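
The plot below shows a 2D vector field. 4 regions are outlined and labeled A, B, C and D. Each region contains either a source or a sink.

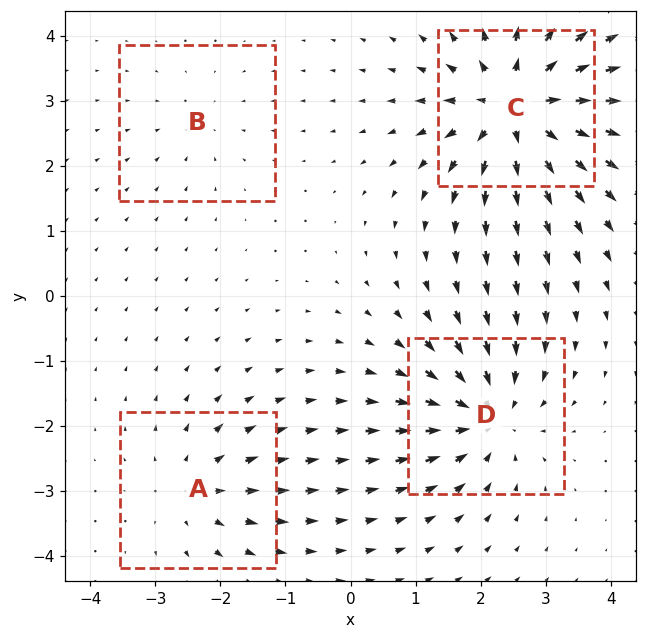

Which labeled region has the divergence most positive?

C

Divergence at each region's feature centre — A: about +4, B: about -2, C: about +8, D: about -6. Region C is most positive.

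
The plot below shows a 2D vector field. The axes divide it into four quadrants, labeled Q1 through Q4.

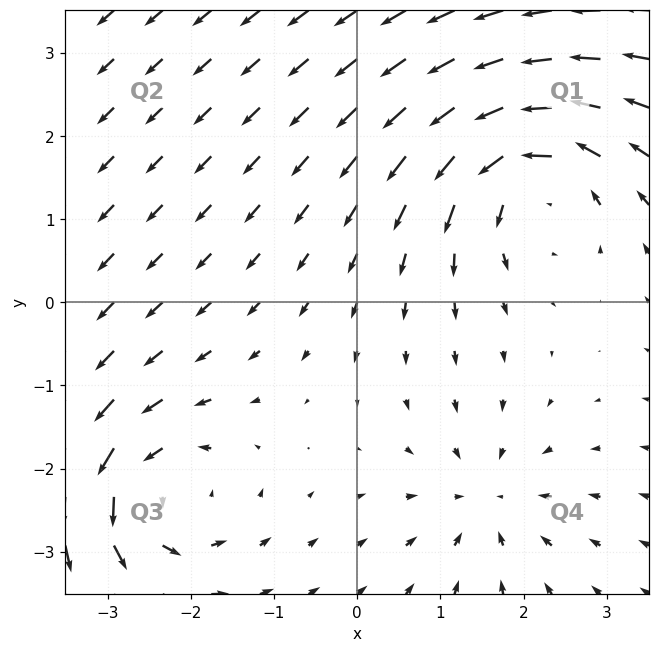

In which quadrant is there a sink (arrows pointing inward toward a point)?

Q4

The sink sits at approximately (1.5, -2.4), which lies in quadrant Q4. The divergence there is about -4, negative as expected for a sink.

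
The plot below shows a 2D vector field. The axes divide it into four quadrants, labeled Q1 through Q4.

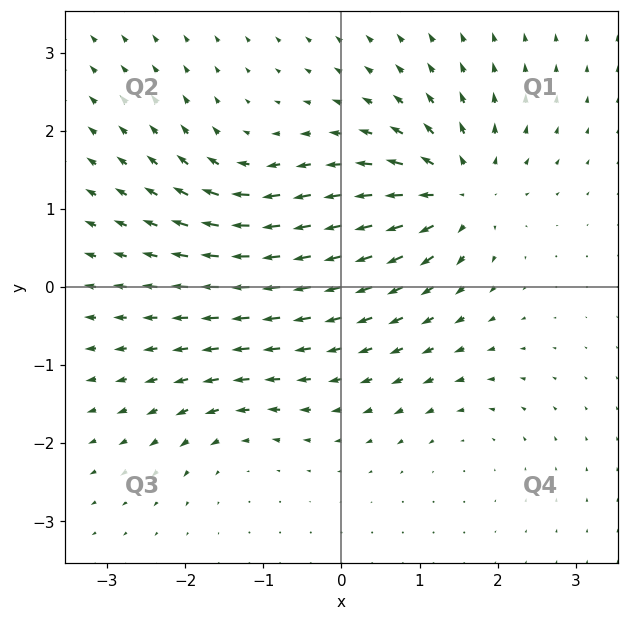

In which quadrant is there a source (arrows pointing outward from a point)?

Q1

The source sits at approximately (1.5, 1.2), which lies in quadrant Q1. The divergence there is about +7, positive as expected for a source.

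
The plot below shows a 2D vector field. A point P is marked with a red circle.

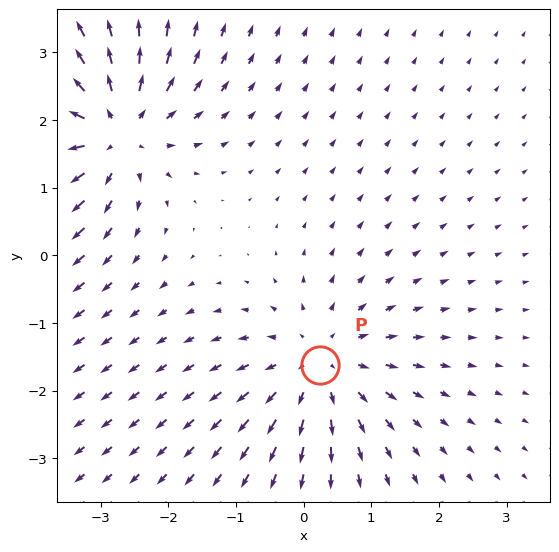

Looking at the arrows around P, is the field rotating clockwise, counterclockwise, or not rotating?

not rotating

Near P at (0.2, -1.6) the arrows show no circulation. The curl there is ≈0.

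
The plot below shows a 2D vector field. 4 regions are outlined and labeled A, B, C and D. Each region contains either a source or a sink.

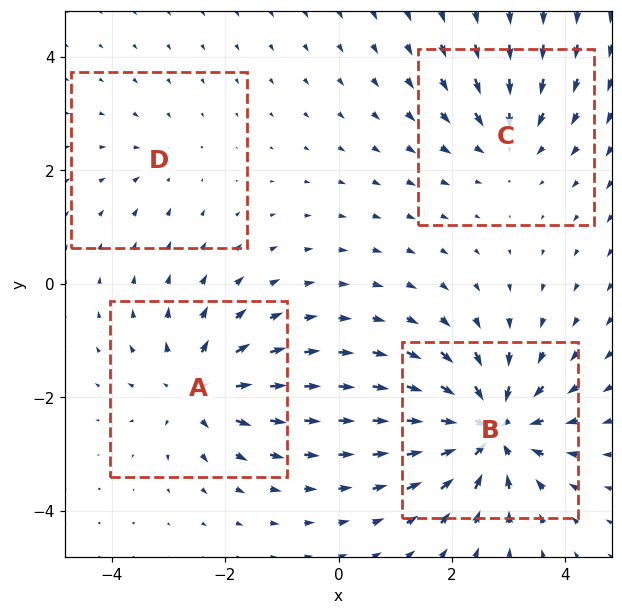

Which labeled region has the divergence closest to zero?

D

Divergence at each region's feature centre — A: about +5, B: about -8, C: about -4, D: about -2. Region D is closest to zero.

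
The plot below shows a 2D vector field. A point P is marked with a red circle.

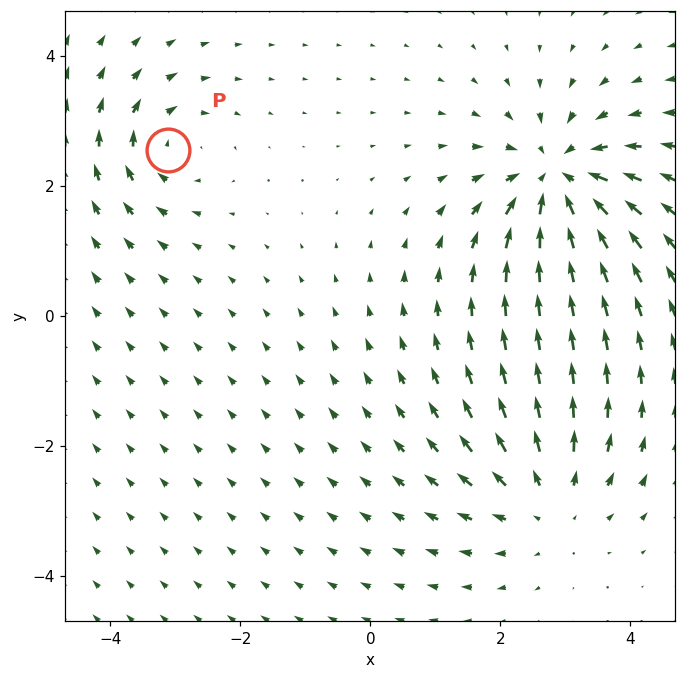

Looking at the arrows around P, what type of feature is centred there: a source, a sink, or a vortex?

vortex

At P (-3.1, 2.6) the arrows circulate clockwise. Divergence ≈0, curl about -4 — near-zero divergence with nonzero curl is a vortex.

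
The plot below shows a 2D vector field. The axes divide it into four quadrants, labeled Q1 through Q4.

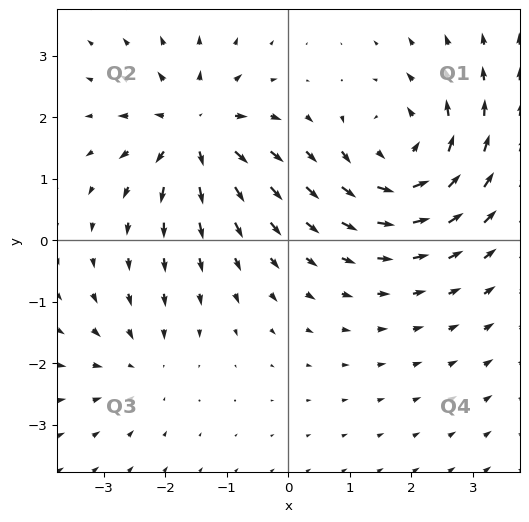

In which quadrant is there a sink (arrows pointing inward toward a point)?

Q3

The sink sits at approximately (-2.4, -2.0), which lies in quadrant Q3. The divergence there is about -3, negative as expected for a sink.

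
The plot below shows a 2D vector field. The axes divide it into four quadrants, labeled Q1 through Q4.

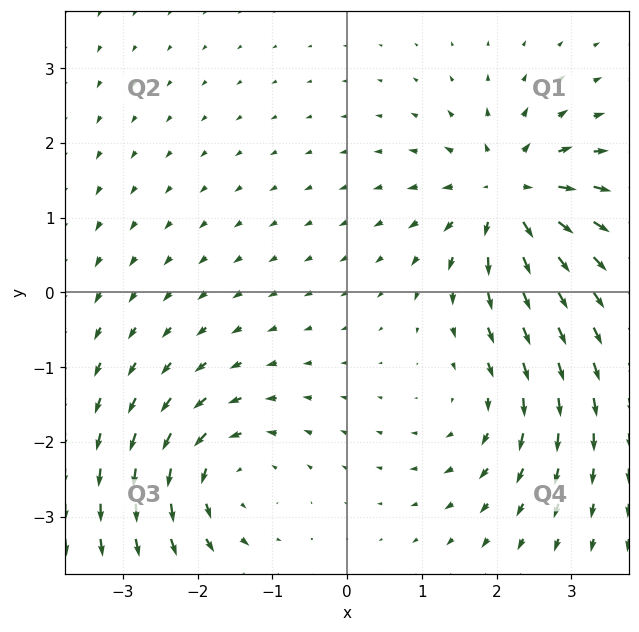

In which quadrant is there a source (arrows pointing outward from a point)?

The source sits at approximately (2.2, 1.3), which lies in quadrant Q1. The divergence there is about +5, positive as expected for a source.

Q1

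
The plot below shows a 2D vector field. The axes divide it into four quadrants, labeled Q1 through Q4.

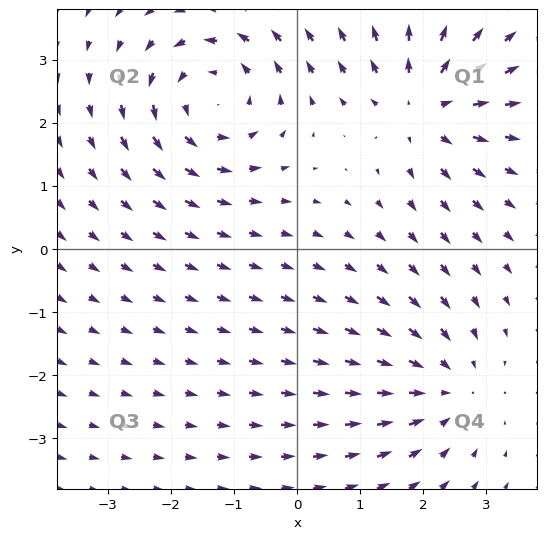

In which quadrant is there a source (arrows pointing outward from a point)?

Q1

The source sits at approximately (2.0, 2.3), which lies in quadrant Q1. The divergence there is about +5, positive as expected for a source.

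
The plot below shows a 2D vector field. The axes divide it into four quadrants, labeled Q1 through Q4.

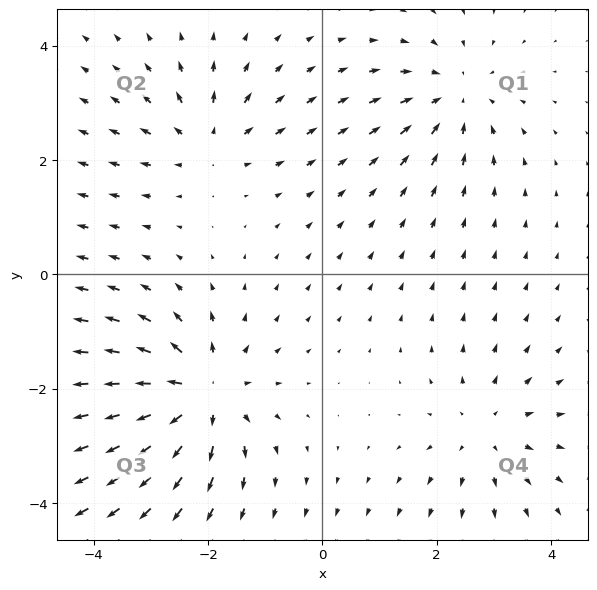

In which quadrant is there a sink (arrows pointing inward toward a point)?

Q1

The sink sits at approximately (2.3, 3.1), which lies in quadrant Q1. The divergence there is about -4, negative as expected for a sink.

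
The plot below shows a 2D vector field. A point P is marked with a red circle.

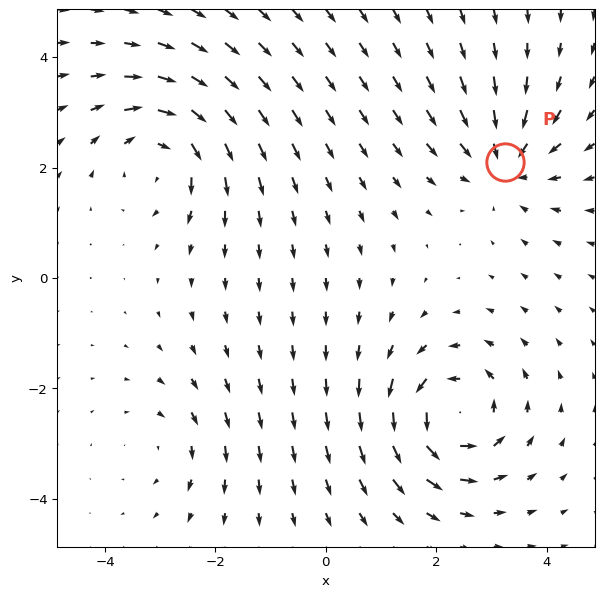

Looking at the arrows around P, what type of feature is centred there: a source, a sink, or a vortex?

sink

At P (3.2, 2.1) the arrows converge inward. Divergence about -4, curl ≈0 — negative divergence with near-zero curl is a sink.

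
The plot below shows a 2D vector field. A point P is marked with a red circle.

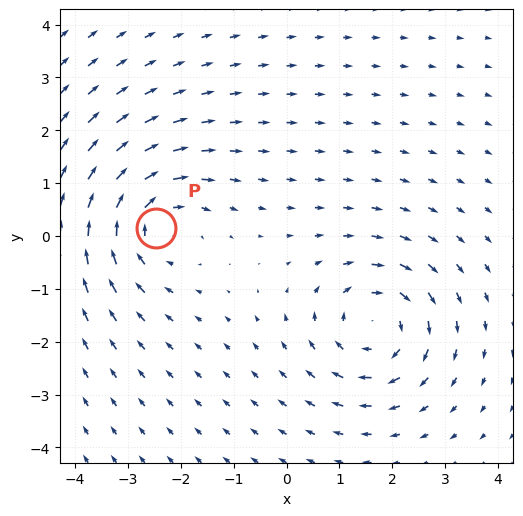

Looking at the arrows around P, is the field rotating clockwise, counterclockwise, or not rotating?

Near P at (-2.5, 0.2) the arrows circulate clockwise. The curl (z-component) there is about -4; negative curl means clockwise rotation.

clockwise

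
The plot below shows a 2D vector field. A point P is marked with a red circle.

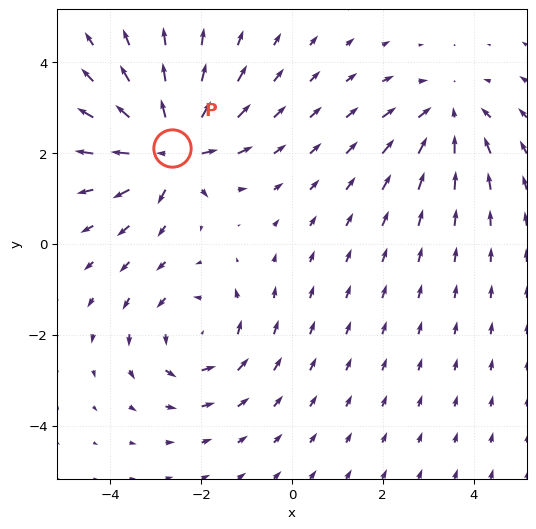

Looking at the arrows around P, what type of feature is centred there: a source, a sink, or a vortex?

At P (-2.7, 2.1) the arrows spread outward. Divergence about +7, curl ≈0 — positive divergence with near-zero curl is a source.

source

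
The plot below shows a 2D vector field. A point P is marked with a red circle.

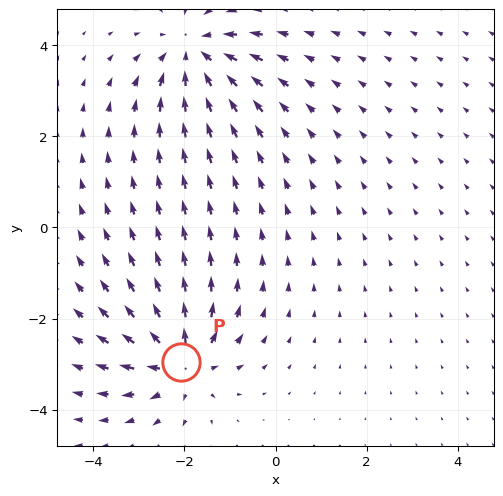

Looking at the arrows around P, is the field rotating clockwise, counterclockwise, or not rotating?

Near P at (-2.1, -3.0) the arrows show no circulation. The curl there is ≈0.

not rotating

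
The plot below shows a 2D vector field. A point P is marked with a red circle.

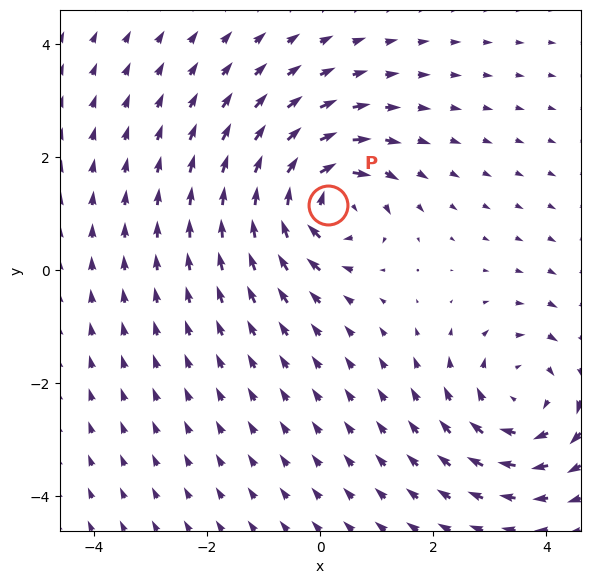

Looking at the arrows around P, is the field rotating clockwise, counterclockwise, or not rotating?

Near P at (0.1, 1.1) the arrows circulate clockwise. The curl (z-component) there is about -4; negative curl means clockwise rotation.

clockwise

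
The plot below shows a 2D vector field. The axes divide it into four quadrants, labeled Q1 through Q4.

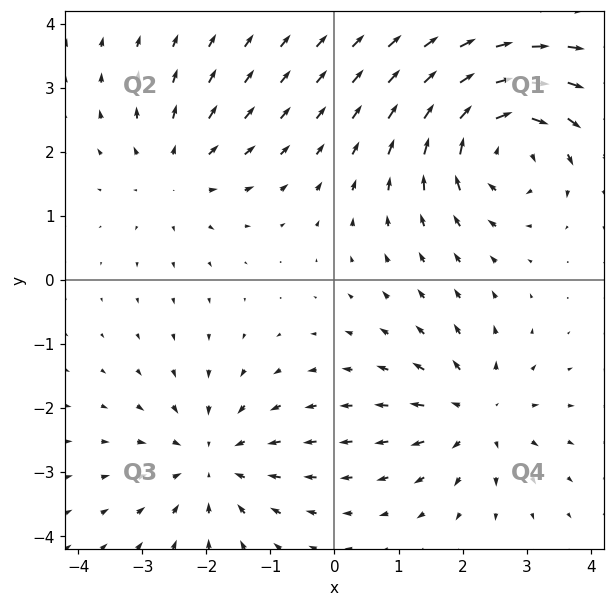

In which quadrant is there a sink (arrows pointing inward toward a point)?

The sink sits at approximately (-1.9, -2.8), which lies in quadrant Q3. The divergence there is about -4, negative as expected for a sink.

Q3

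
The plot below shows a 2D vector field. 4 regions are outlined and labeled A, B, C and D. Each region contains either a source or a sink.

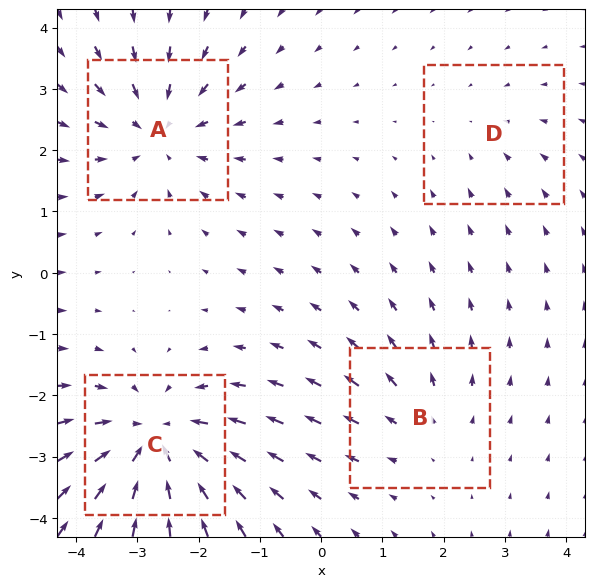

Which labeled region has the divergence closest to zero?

D

Divergence at each region's feature centre — A: about -5, B: about +3, C: about -6, D: about -2. Region D is closest to zero.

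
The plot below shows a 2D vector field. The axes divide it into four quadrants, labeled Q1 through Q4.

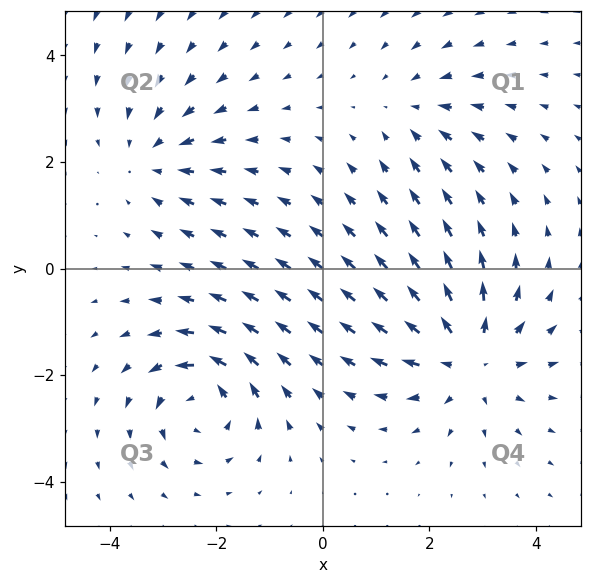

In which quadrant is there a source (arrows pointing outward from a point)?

The source sits at approximately (2.7, -1.7), which lies in quadrant Q4. The divergence there is about +5, positive as expected for a source.

Q4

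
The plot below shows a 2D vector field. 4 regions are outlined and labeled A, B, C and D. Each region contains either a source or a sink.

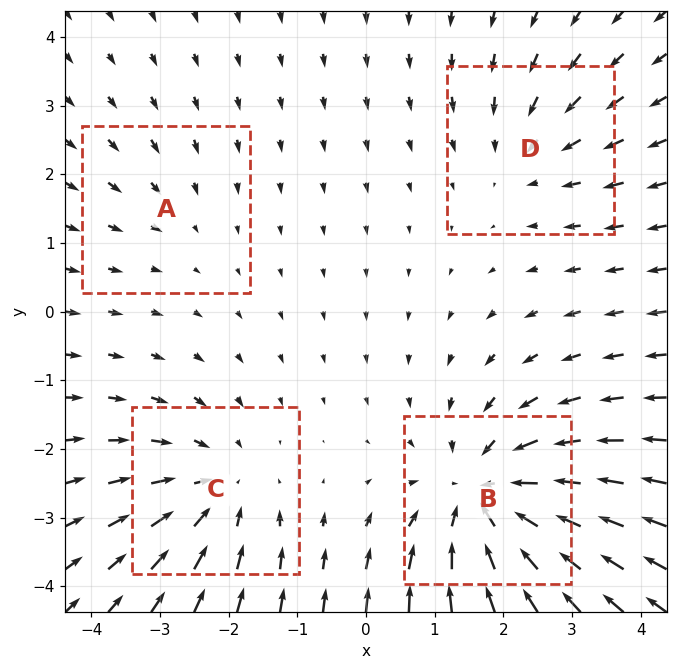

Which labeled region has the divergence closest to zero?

Divergence at each region's feature centre — A: about -2, B: about -6, C: about -4, D: about -3. Region A is closest to zero.

A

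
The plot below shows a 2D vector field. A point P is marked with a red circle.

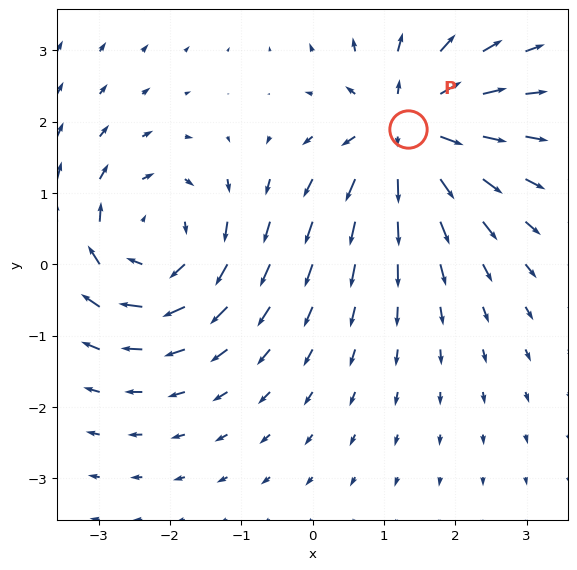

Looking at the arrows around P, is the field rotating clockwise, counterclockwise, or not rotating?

not rotating

Near P at (1.3, 1.9) the arrows show no circulation. The curl there is ≈0.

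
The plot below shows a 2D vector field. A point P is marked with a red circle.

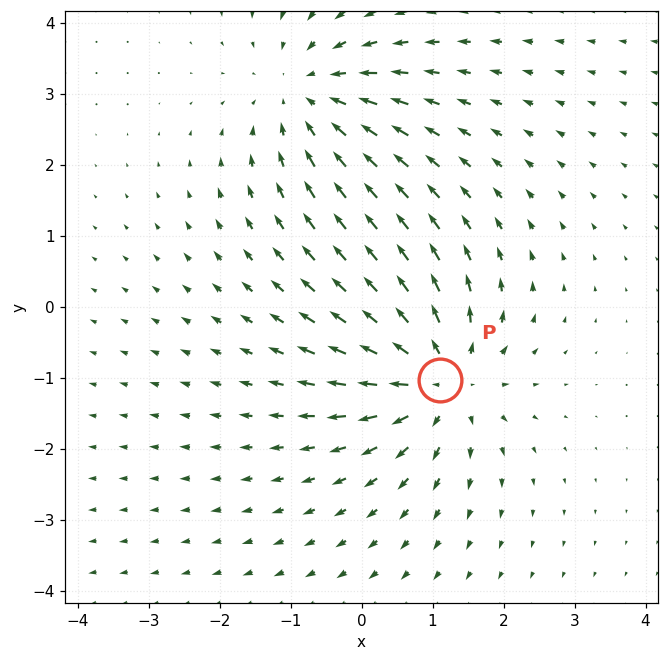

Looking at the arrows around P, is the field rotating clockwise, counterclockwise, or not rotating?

Near P at (1.1, -1.0) the arrows show no circulation. The curl there is ≈0.

not rotating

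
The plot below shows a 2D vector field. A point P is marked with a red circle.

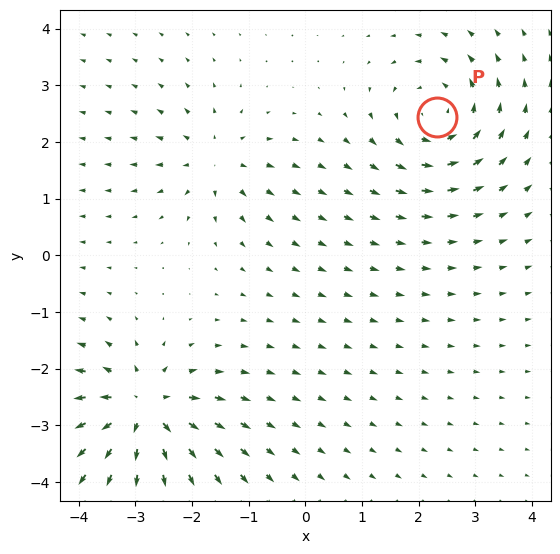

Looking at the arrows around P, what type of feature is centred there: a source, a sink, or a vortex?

vortex

At P (2.3, 2.4) the arrows circulate counterclockwise. Divergence ≈0, curl about +4 — near-zero divergence with nonzero curl is a vortex.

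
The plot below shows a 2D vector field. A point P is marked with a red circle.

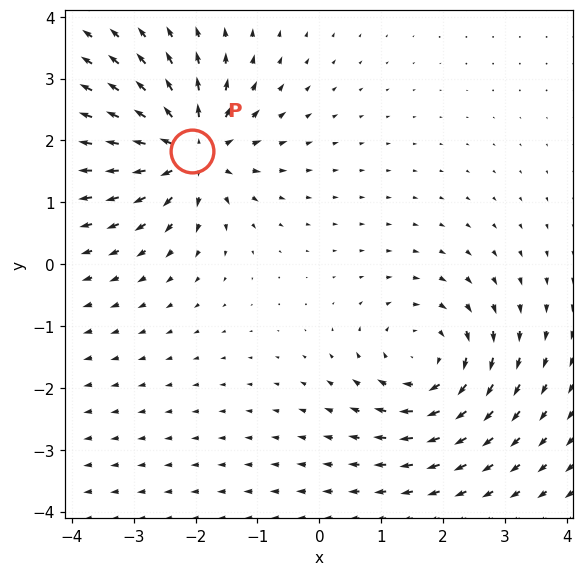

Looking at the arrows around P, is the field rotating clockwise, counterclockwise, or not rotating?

not rotating

Near P at (-2.1, 1.8) the arrows show no circulation. The curl there is ≈0.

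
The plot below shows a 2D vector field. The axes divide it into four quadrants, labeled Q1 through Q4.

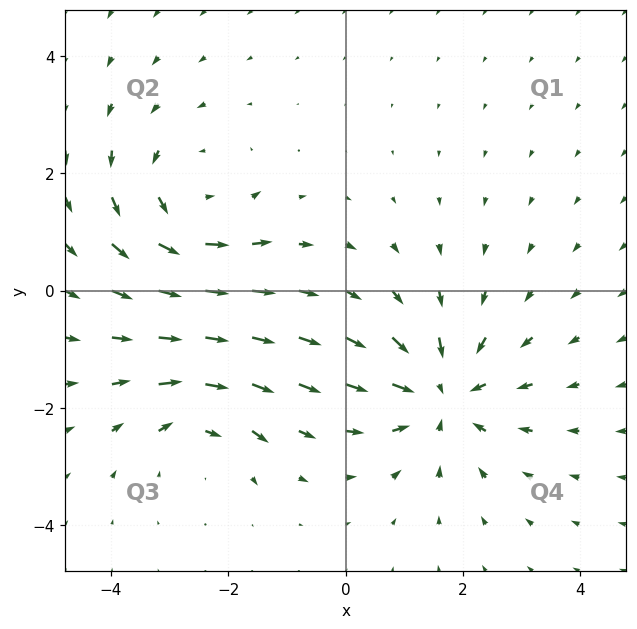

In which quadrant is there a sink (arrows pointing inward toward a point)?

The sink sits at approximately (1.6, -1.8), which lies in quadrant Q4. The divergence there is about -5, negative as expected for a sink.

Q4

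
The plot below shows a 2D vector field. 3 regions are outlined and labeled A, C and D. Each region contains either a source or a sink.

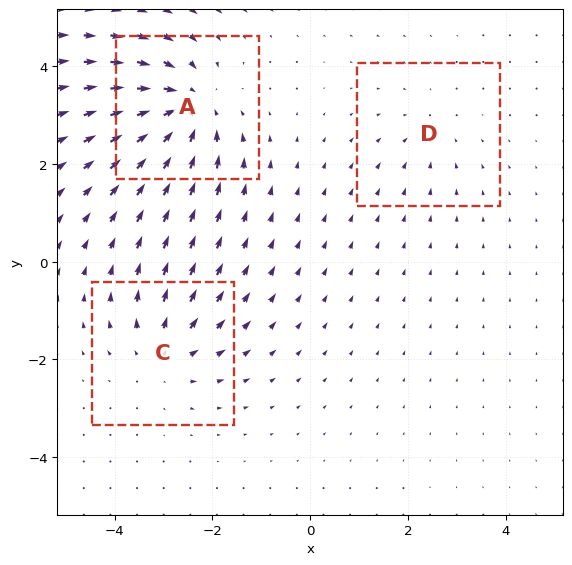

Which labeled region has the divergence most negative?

Divergence at each region's feature centre — A: about -5, C: about +3, D: about -2. Region A is most negative.

A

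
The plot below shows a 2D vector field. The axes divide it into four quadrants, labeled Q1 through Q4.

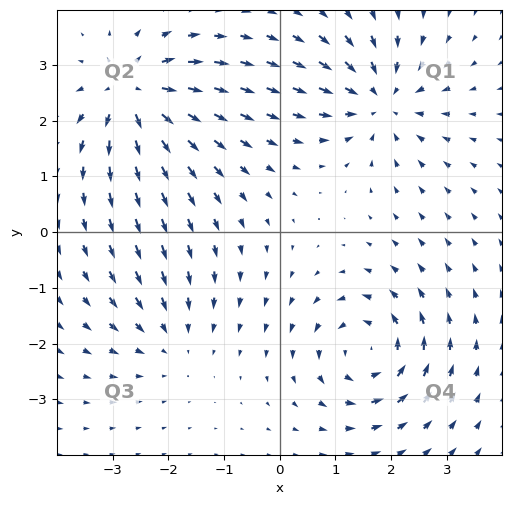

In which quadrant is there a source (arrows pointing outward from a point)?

Q2

The source sits at approximately (-2.6, 2.5), which lies in quadrant Q2. The divergence there is about +6, positive as expected for a source.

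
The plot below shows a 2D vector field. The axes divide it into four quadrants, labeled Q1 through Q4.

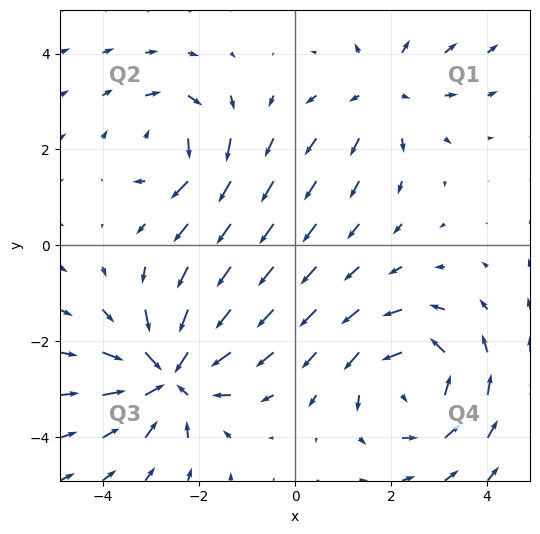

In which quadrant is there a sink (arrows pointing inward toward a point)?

The sink sits at approximately (-2.6, -2.7), which lies in quadrant Q3. The divergence there is about -4, negative as expected for a sink.

Q3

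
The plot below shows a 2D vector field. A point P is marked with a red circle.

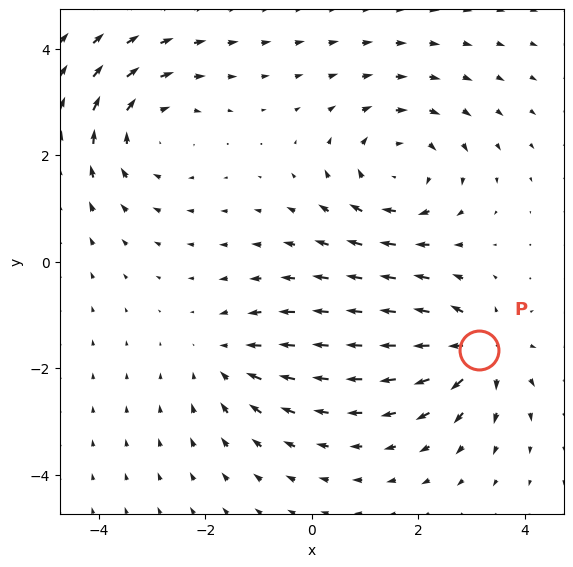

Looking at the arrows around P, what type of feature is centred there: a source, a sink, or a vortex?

At P (3.1, -1.7) the arrows spread outward. Divergence about +5, curl ≈0 — positive divergence with near-zero curl is a source.

source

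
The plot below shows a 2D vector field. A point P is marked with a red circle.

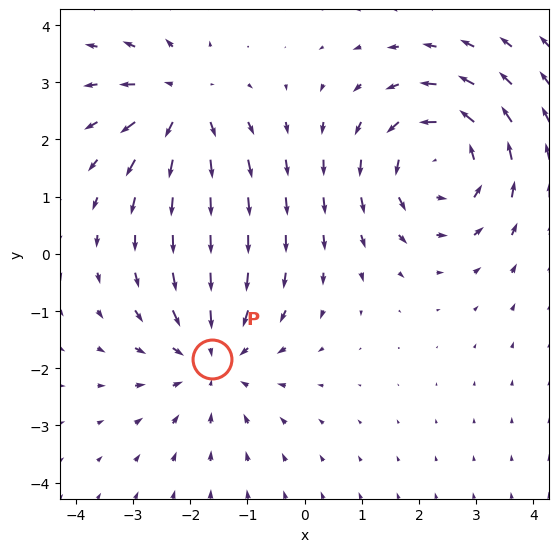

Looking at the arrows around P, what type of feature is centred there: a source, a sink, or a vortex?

sink

At P (-1.6, -1.8) the arrows converge inward. Divergence about -3, curl ≈0 — negative divergence with near-zero curl is a sink.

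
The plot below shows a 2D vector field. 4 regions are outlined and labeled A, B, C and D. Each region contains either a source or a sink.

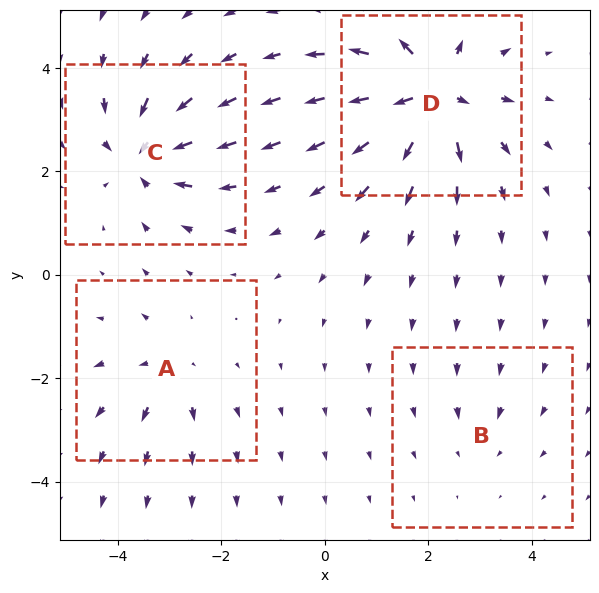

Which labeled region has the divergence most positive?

D

Divergence at each region's feature centre — A: about +4, B: about -2, C: about -6, D: about +9. Region D is most positive.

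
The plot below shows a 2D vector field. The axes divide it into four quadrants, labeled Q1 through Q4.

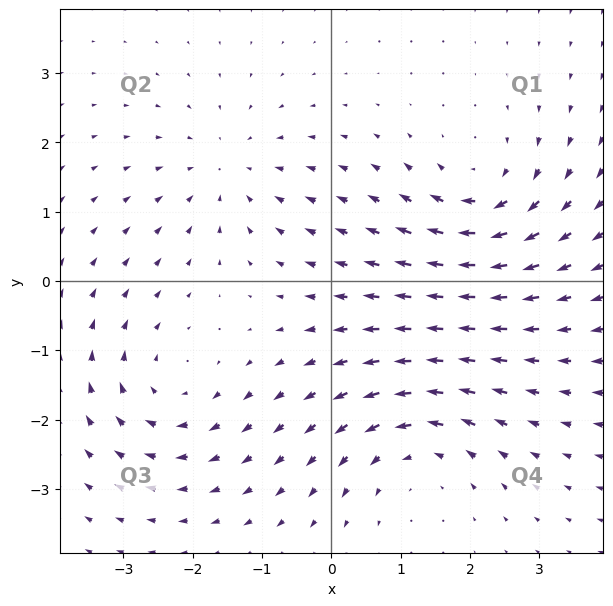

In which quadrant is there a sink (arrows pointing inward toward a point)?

The sink sits at approximately (-1.5, 1.6), which lies in quadrant Q2. The divergence there is about -3, negative as expected for a sink.

Q2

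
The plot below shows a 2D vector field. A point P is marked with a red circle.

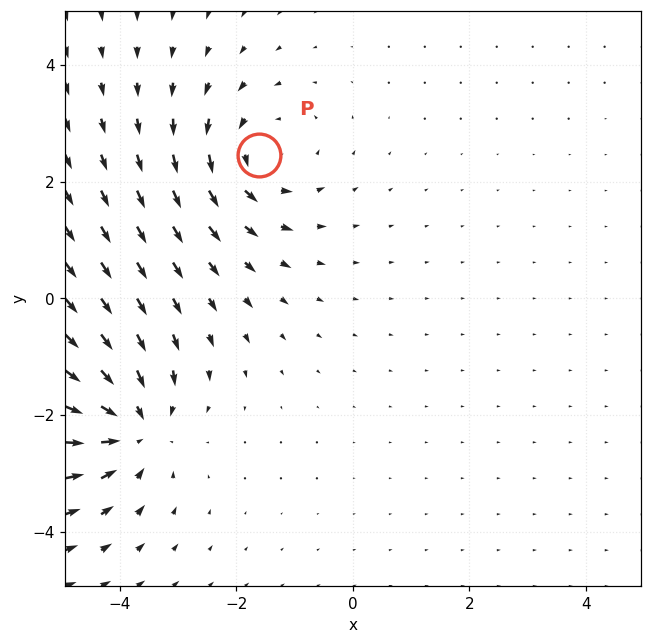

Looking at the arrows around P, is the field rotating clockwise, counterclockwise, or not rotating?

Near P at (-1.6, 2.5) the arrows circulate counterclockwise. The curl (z-component) there is about +4; positive curl means counterclockwise rotation.

counterclockwise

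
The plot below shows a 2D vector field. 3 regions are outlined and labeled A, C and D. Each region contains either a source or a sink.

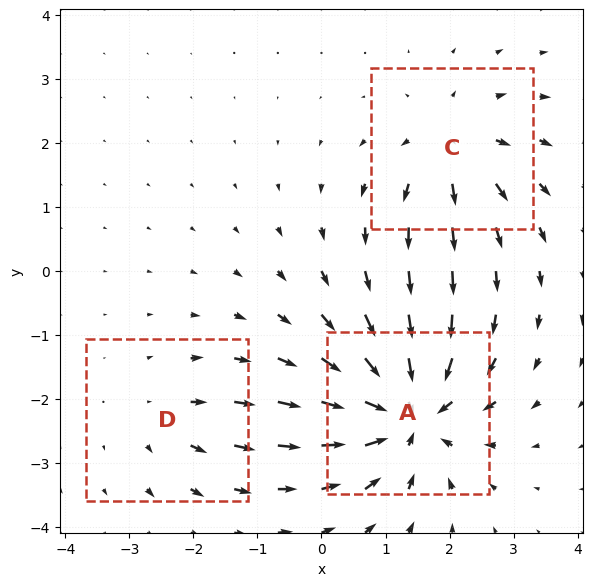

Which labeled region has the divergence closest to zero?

Divergence at each region's feature centre — A: about -6, C: about +4, D: about +2. Region D is closest to zero.

D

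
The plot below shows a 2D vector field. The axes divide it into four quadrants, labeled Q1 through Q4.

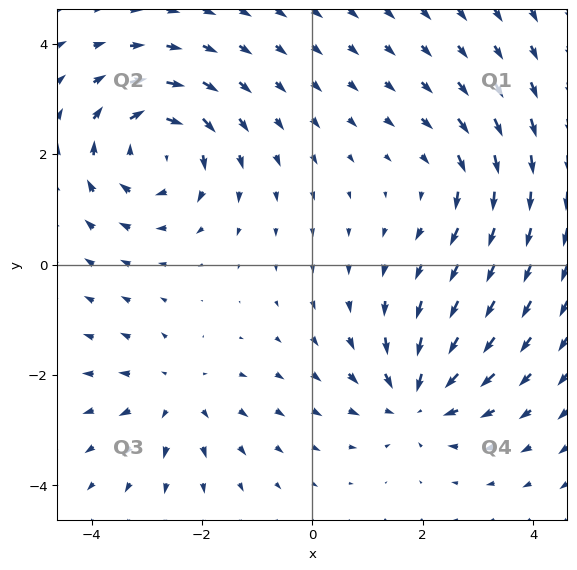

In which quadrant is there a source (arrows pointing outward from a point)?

The source sits at approximately (-2.5, -2.4), which lies in quadrant Q3. The divergence there is about +3, positive as expected for a source.

Q3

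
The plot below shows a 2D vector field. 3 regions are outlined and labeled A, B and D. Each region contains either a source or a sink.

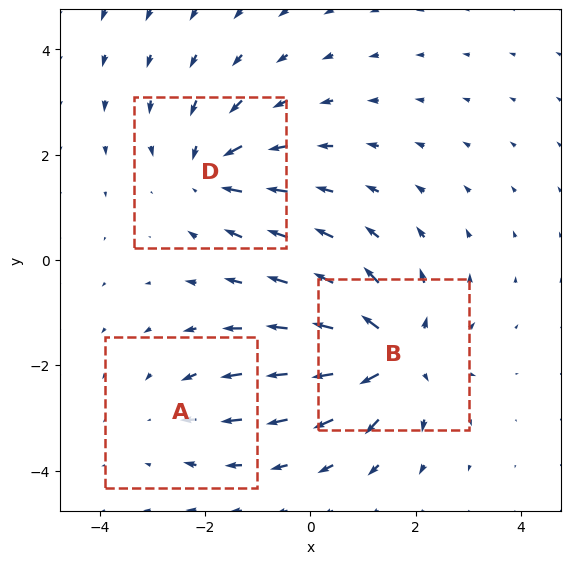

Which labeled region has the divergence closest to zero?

Divergence at each region's feature centre — A: about -2, B: about +5, D: about -4. Region A is closest to zero.

A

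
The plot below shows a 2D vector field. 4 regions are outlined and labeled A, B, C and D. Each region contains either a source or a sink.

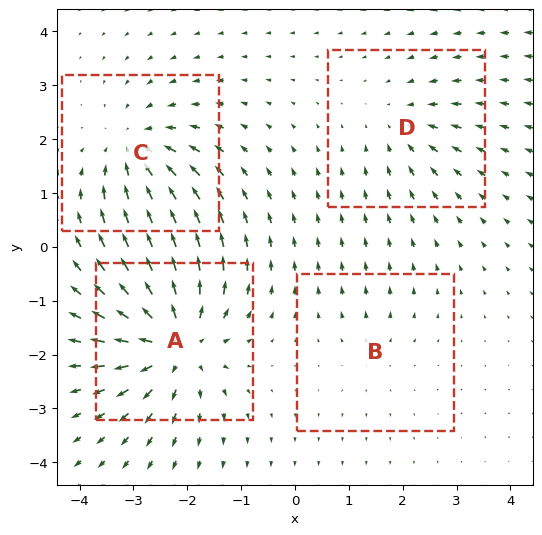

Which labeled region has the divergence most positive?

Divergence at each region's feature centre — A: about +7, B: about +2, C: about -5, D: about -3. Region A is most positive.

A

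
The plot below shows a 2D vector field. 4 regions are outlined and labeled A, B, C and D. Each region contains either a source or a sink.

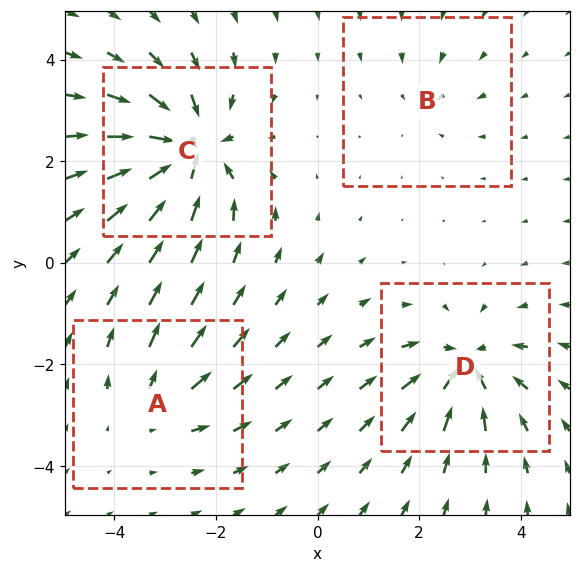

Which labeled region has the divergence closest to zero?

B

Divergence at each region's feature centre — A: about +4, B: about -3, C: about -9, D: about -6. Region B is closest to zero.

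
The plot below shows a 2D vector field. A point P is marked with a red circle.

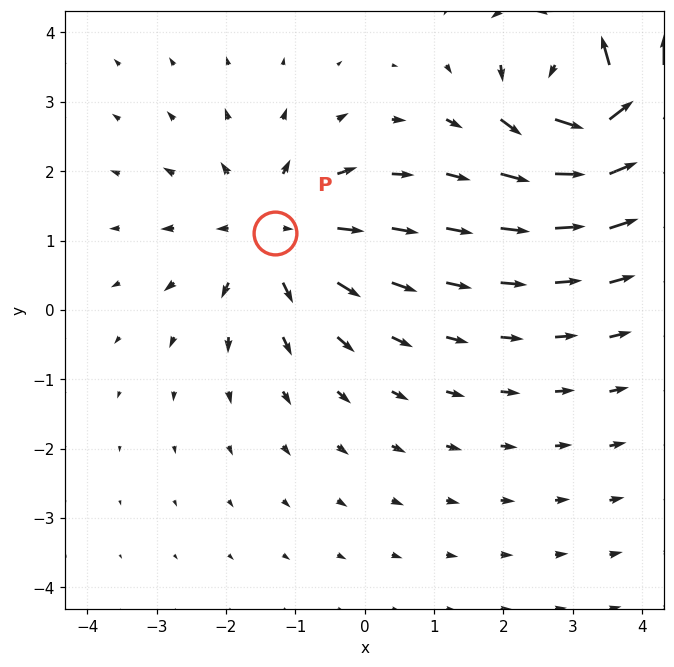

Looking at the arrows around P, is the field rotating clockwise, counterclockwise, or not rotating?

Near P at (-1.3, 1.1) the arrows show no circulation. The curl there is ≈0.

not rotating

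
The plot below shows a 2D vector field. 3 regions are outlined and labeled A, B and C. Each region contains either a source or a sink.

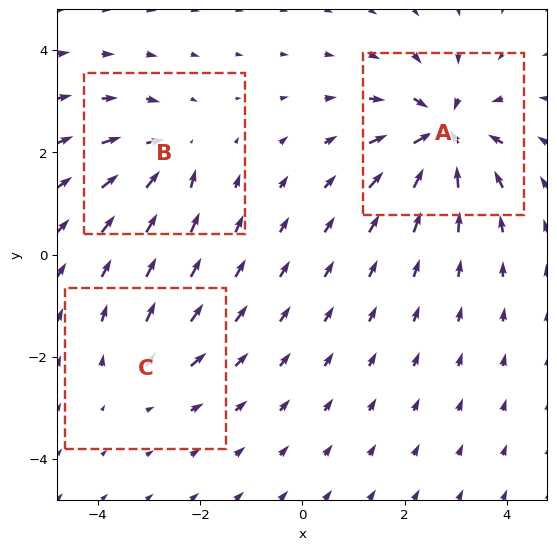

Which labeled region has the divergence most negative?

A

Divergence at each region's feature centre — A: about -6, B: about -4, C: about +3. Region A is most negative.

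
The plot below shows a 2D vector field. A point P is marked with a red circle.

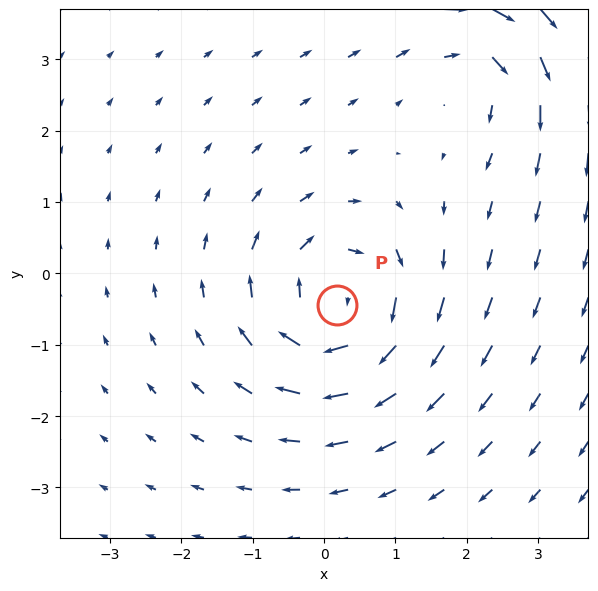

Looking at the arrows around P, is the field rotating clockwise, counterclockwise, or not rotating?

Near P at (0.2, -0.4) the arrows circulate clockwise. The curl (z-component) there is about -6; negative curl means clockwise rotation.

clockwise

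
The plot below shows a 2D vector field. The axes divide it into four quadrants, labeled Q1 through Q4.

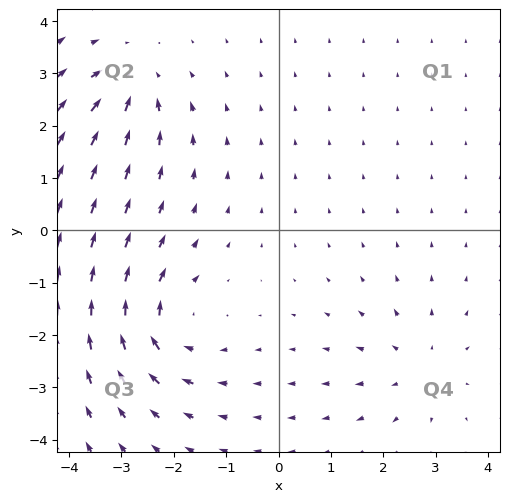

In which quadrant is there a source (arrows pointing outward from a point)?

Q4

The source sits at approximately (2.7, -2.6), which lies in quadrant Q4. The divergence there is about +3, positive as expected for a source.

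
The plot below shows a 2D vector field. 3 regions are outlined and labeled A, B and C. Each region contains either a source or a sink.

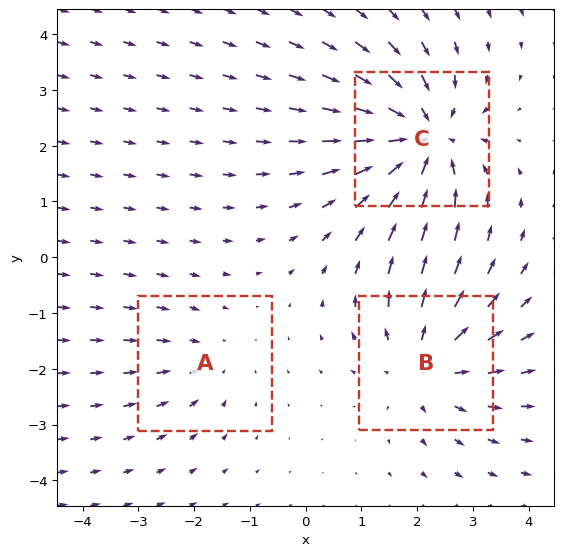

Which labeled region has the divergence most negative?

Divergence at each region's feature centre — A: about -2, B: about +3, C: about -4. Region C is most negative.

C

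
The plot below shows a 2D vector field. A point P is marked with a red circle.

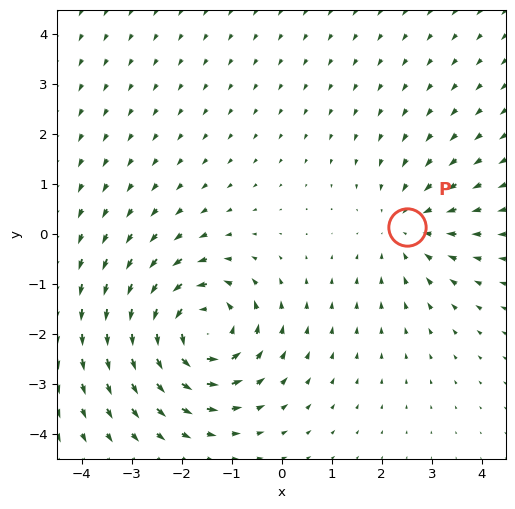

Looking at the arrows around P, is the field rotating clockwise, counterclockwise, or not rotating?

Near P at (2.5, 0.2) the arrows show no circulation. The curl there is ≈0.

not rotating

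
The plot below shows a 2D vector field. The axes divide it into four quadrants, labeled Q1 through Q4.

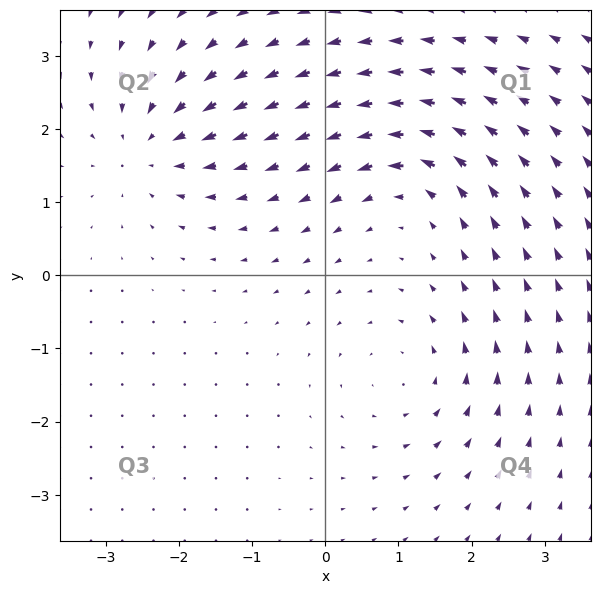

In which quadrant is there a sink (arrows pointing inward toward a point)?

The sink sits at approximately (-2.4, 1.8), which lies in quadrant Q2. The divergence there is about -5, negative as expected for a sink.

Q2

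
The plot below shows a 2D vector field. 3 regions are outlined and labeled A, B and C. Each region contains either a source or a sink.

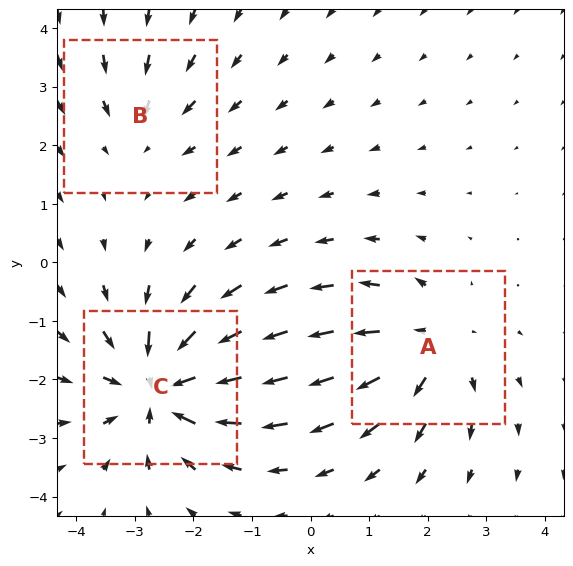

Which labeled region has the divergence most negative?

C

Divergence at each region's feature centre — A: about +4, B: about -2, C: about -5. Region C is most negative.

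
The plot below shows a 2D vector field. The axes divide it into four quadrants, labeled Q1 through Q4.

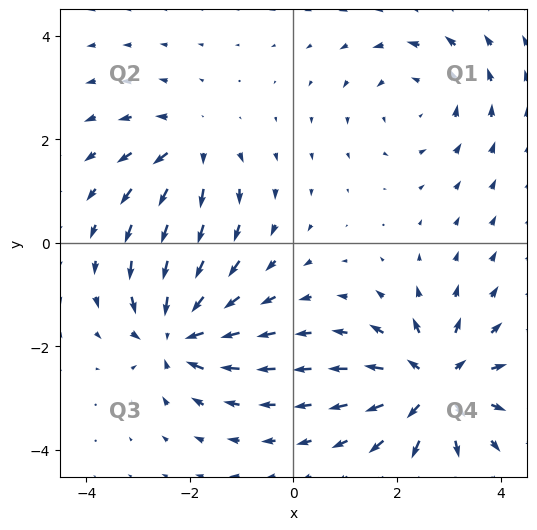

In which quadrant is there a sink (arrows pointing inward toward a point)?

The sink sits at approximately (-2.3, -1.8), which lies in quadrant Q3. The divergence there is about -6, negative as expected for a sink.

Q3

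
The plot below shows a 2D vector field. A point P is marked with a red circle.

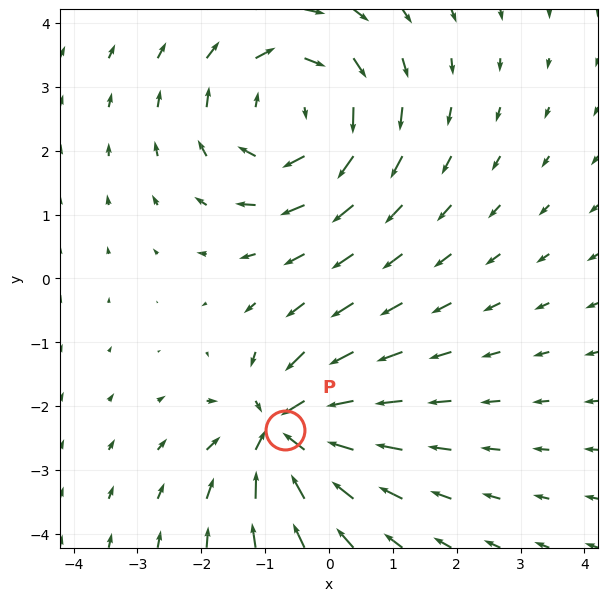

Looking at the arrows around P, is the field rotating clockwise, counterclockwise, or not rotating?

Near P at (-0.7, -2.4) the arrows show no circulation. The curl there is ≈0.

not rotating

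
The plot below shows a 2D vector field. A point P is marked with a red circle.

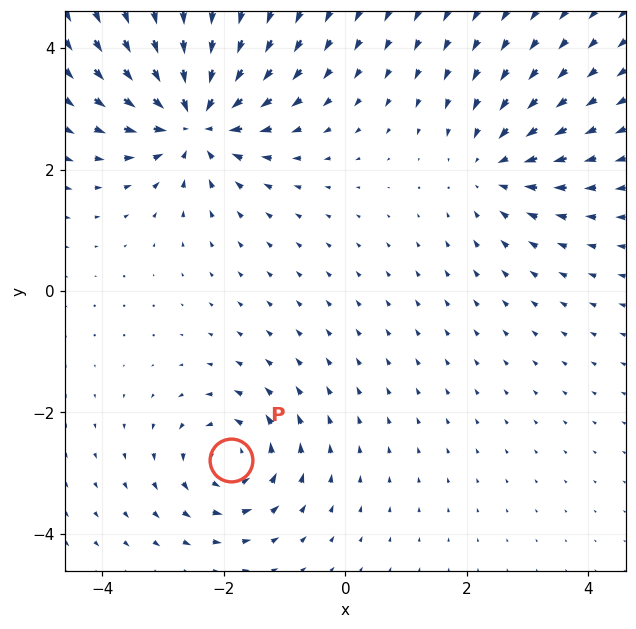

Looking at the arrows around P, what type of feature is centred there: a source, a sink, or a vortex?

At P (-1.9, -2.8) the arrows circulate counterclockwise. Divergence ≈0, curl about +4 — near-zero divergence with nonzero curl is a vortex.

vortex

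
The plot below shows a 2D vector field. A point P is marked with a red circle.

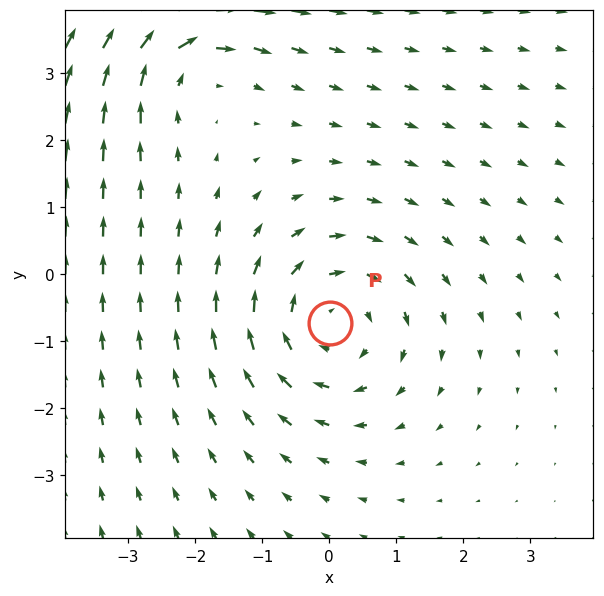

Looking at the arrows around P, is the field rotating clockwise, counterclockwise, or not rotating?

Near P at (0.0, -0.7) the arrows circulate clockwise. The curl (z-component) there is about -3; negative curl means clockwise rotation.

clockwise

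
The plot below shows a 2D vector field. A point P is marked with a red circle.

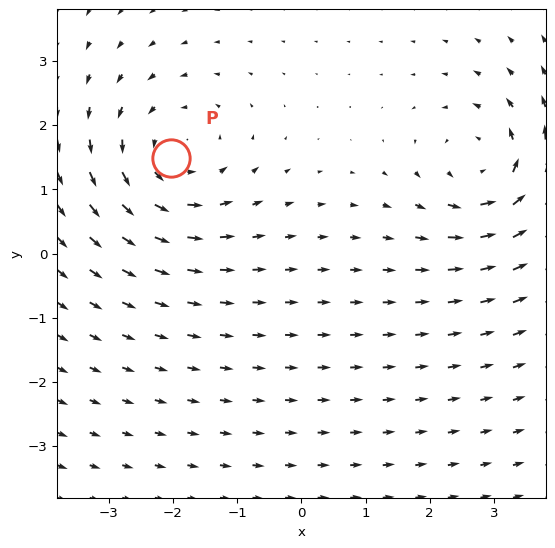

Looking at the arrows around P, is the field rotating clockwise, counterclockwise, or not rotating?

counterclockwise

Near P at (-2.0, 1.5) the arrows circulate counterclockwise. The curl (z-component) there is about +3; positive curl means counterclockwise rotation.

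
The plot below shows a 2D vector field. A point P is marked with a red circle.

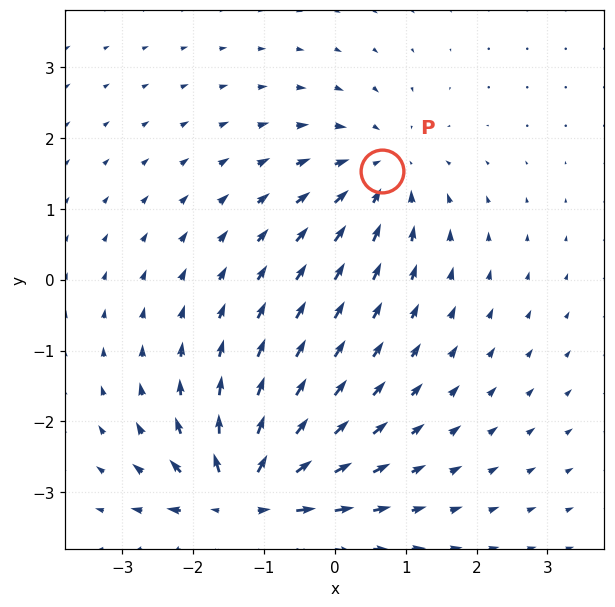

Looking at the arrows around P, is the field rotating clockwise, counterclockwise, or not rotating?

not rotating

Near P at (0.7, 1.5) the arrows show no circulation. The curl there is ≈0.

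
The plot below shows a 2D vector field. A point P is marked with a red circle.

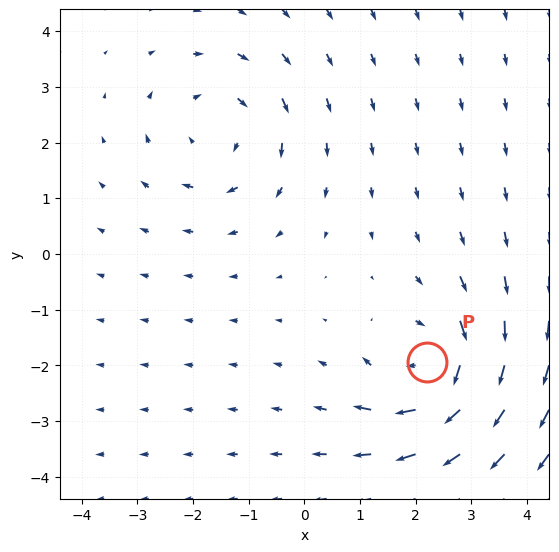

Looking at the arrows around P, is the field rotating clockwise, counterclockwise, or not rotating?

Near P at (2.2, -1.9) the arrows circulate clockwise. The curl (z-component) there is about -6; negative curl means clockwise rotation.

clockwise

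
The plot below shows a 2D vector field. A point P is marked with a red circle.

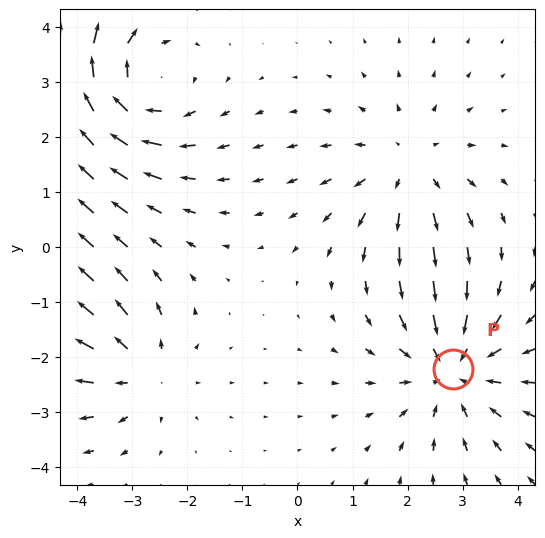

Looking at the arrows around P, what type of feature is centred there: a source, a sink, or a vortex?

At P (2.8, -2.2) the arrows converge inward. Divergence about -4, curl ≈0 — negative divergence with near-zero curl is a sink.

sink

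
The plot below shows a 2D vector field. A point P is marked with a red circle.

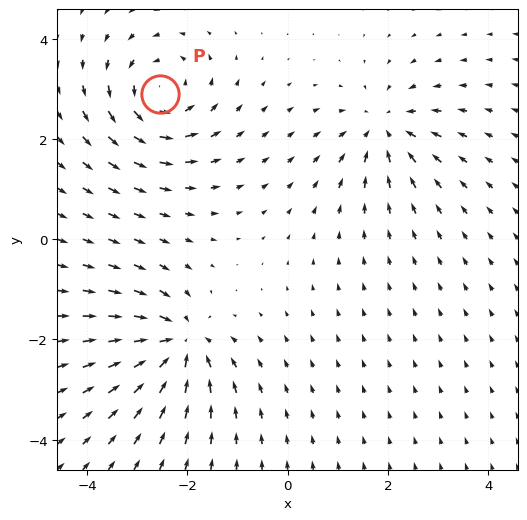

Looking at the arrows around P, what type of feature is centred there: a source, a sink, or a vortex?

vortex

At P (-2.6, 2.9) the arrows circulate counterclockwise. Divergence ≈0, curl about +6 — near-zero divergence with nonzero curl is a vortex.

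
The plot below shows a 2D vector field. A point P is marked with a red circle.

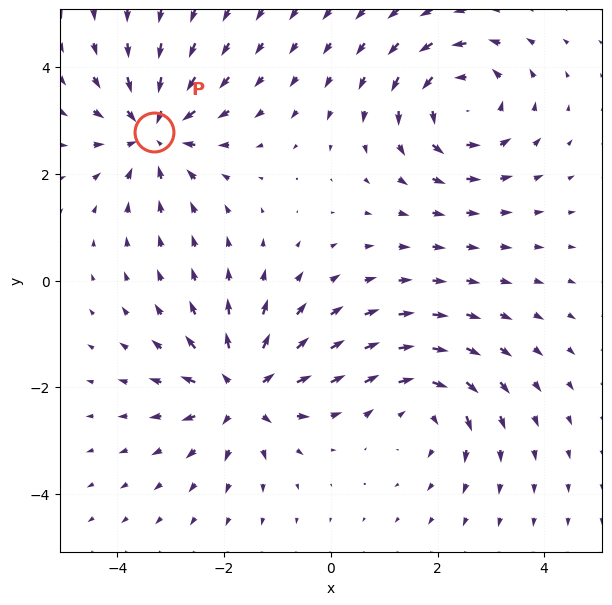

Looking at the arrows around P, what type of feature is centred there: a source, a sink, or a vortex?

At P (-3.3, 2.8) the arrows converge inward. Divergence about -5, curl ≈0 — negative divergence with near-zero curl is a sink.

sink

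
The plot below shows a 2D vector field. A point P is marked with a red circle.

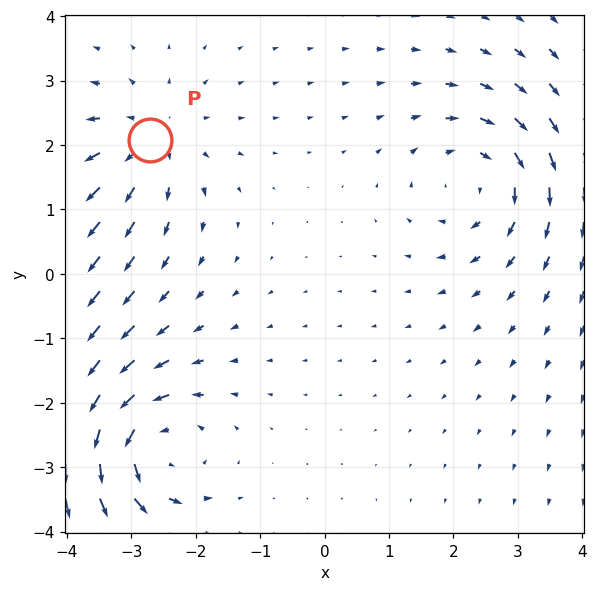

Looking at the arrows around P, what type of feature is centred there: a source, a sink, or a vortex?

source

At P (-2.7, 2.1) the arrows spread outward. Divergence about +3, curl ≈0 — positive divergence with near-zero curl is a source.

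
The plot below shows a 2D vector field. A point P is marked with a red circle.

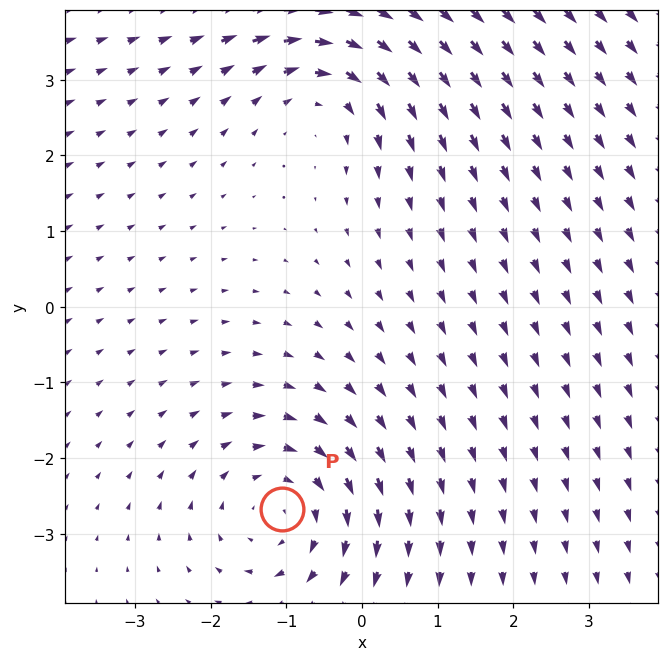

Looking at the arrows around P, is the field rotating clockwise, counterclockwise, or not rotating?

clockwise

Near P at (-1.1, -2.7) the arrows circulate clockwise. The curl (z-component) there is about -3; negative curl means clockwise rotation.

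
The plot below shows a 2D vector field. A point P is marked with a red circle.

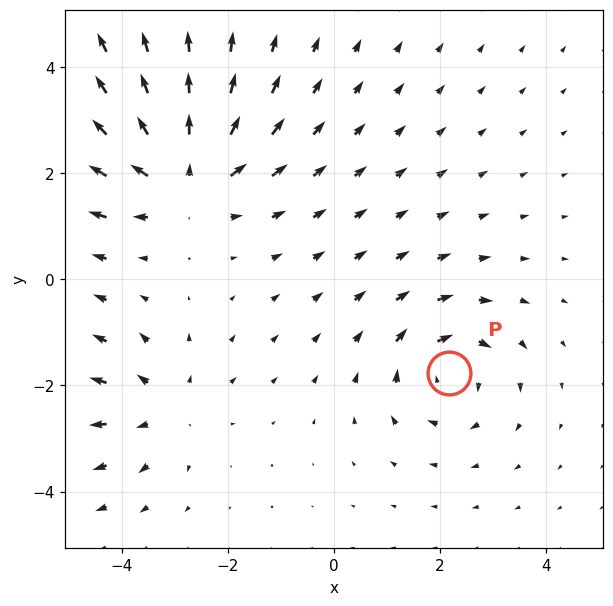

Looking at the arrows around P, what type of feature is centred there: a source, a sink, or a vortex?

vortex

At P (2.2, -1.8) the arrows circulate clockwise. Divergence ≈0, curl about -4 — near-zero divergence with nonzero curl is a vortex.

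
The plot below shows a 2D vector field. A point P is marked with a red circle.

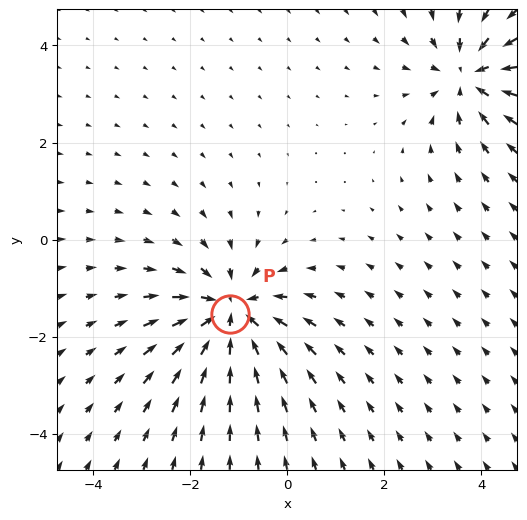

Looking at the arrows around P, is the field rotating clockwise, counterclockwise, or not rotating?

Near P at (-1.2, -1.5) the arrows show no circulation. The curl there is ≈0.

not rotating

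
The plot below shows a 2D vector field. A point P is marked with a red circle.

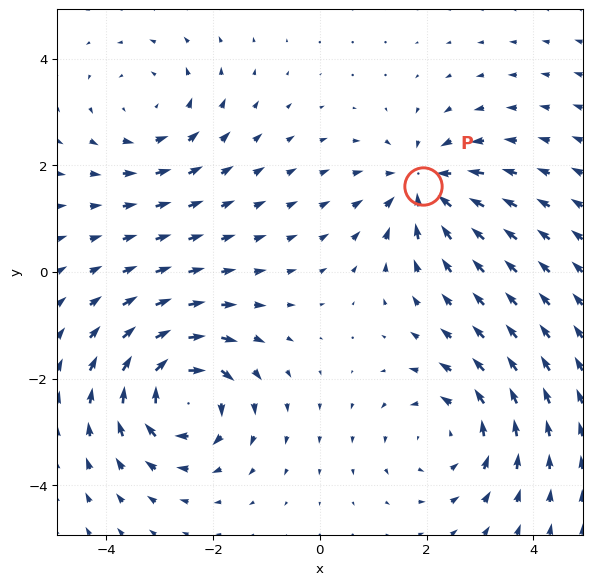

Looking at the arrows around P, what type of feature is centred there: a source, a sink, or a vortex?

sink

At P (1.9, 1.6) the arrows converge inward. Divergence about -5, curl ≈0 — negative divergence with near-zero curl is a sink.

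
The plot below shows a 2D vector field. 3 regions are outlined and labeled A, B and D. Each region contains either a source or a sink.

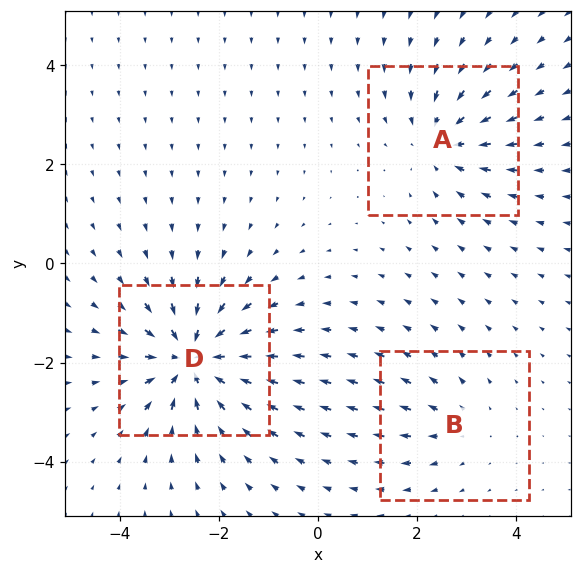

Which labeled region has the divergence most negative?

Divergence at each region's feature centre — A: about -3, B: about +2, D: about -5. Region D is most negative.

D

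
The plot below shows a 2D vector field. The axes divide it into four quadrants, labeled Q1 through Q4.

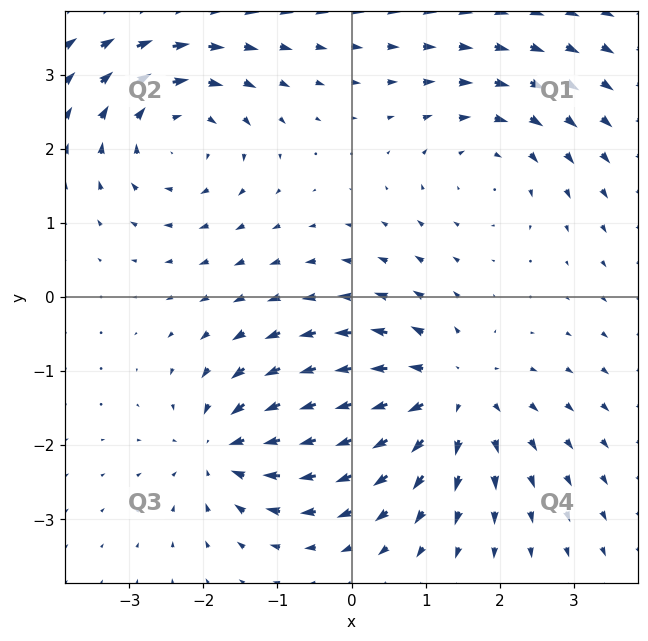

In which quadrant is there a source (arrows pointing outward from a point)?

The source sits at approximately (1.3, -1.3), which lies in quadrant Q4. The divergence there is about +4, positive as expected for a source.

Q4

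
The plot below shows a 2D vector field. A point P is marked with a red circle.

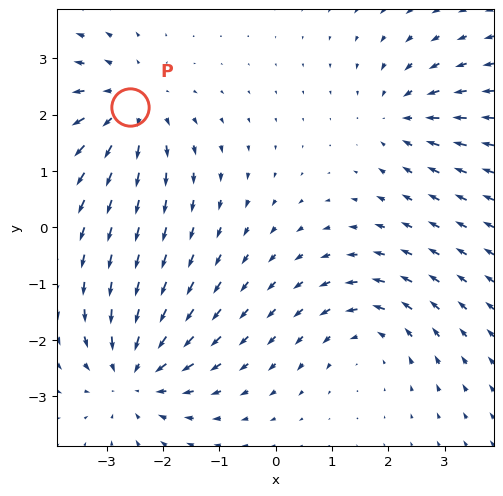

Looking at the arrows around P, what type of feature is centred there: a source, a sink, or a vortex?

At P (-2.6, 2.1) the arrows spread outward. Divergence about +4, curl ≈0 — positive divergence with near-zero curl is a source.

source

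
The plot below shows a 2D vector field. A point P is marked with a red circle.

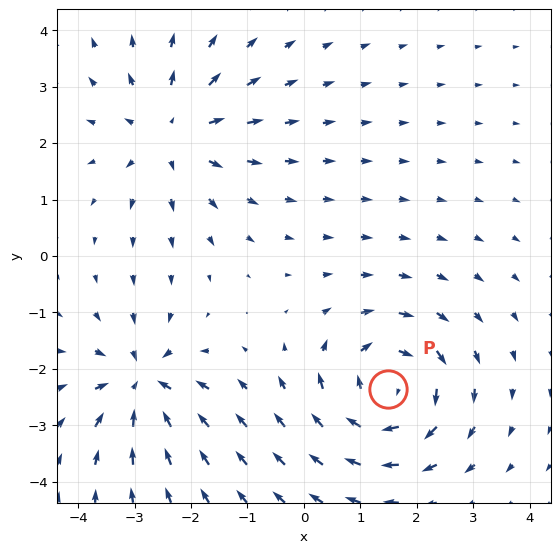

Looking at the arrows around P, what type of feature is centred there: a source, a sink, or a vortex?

vortex

At P (1.5, -2.3) the arrows circulate clockwise. Divergence ≈0, curl about -5 — near-zero divergence with nonzero curl is a vortex.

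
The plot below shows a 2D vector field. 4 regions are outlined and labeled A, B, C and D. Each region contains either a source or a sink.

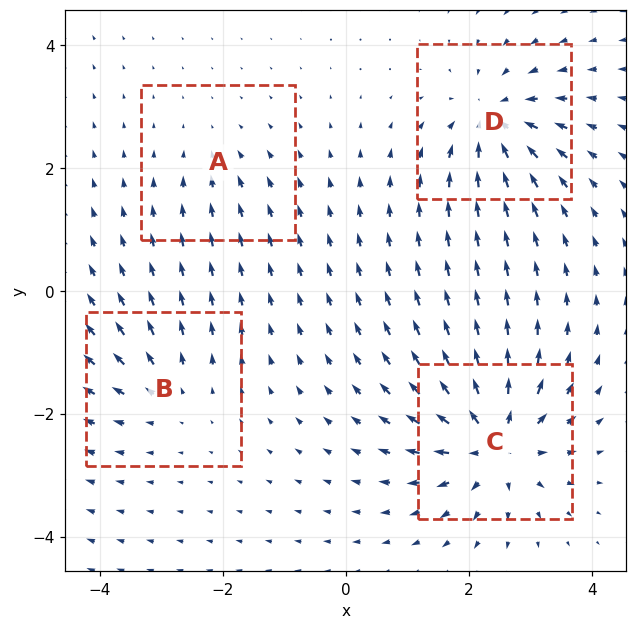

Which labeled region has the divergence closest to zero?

A

Divergence at each region's feature centre — A: about -3, B: about +4, C: about +8, D: about -6. Region A is closest to zero.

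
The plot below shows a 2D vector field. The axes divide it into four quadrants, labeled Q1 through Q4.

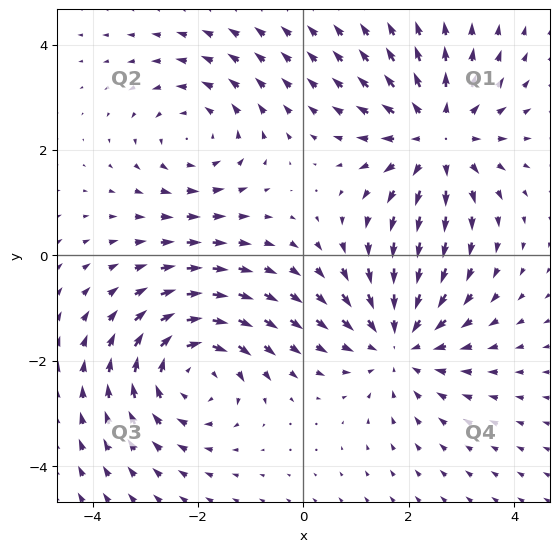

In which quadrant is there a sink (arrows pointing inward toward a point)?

Q4

The sink sits at approximately (1.8, -1.6), which lies in quadrant Q4. The divergence there is about -3, negative as expected for a sink.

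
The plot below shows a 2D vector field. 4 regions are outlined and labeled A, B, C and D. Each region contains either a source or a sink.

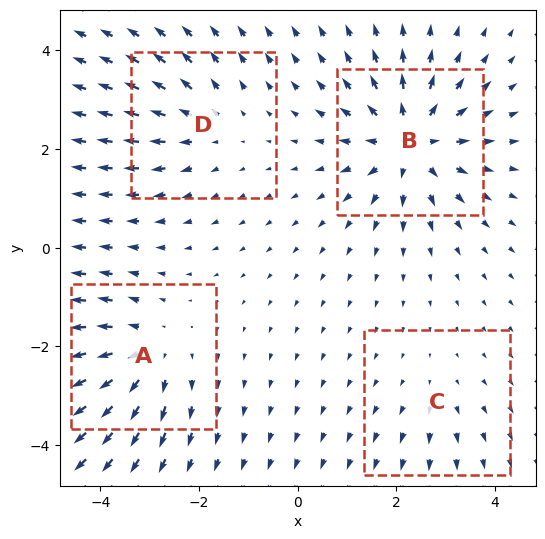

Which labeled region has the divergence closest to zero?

C

Divergence at each region's feature centre — A: about +5, B: about +6, C: about +2, D: about +3. Region C is closest to zero.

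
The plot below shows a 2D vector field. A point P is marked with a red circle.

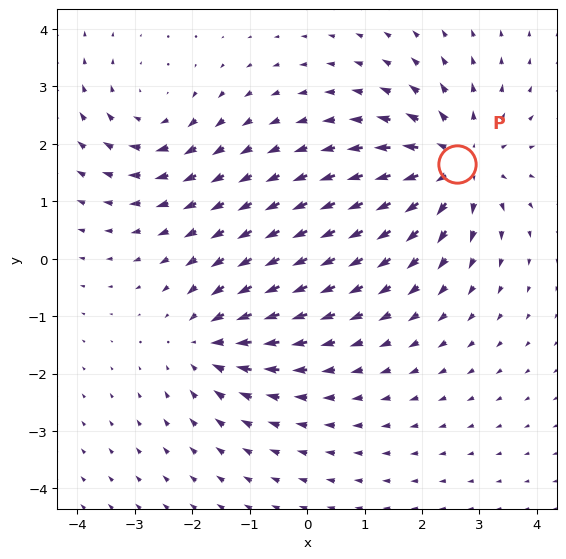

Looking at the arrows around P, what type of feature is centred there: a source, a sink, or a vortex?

source

At P (2.6, 1.7) the arrows spread outward. Divergence about +4, curl ≈0 — positive divergence with near-zero curl is a source.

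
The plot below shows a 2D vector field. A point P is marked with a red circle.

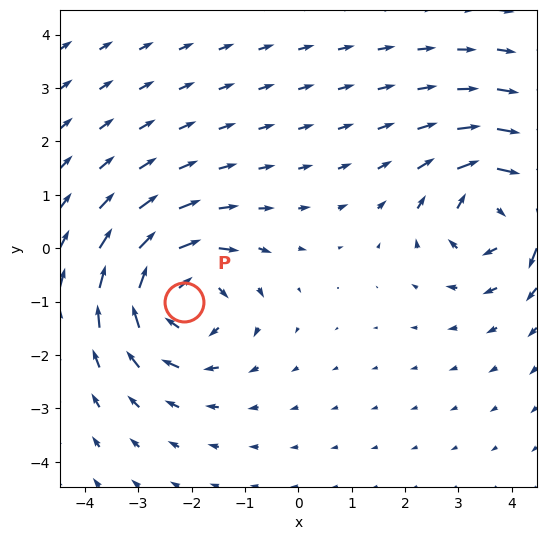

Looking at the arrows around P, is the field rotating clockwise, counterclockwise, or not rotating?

Near P at (-2.1, -1.0) the arrows circulate clockwise. The curl (z-component) there is about -4; negative curl means clockwise rotation.

clockwise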